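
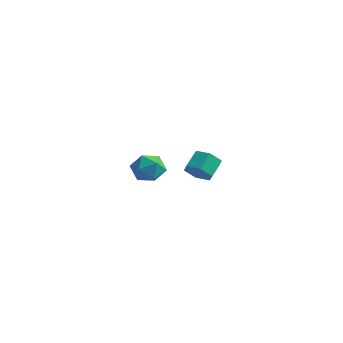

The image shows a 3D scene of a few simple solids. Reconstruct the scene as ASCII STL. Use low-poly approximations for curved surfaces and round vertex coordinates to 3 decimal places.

solid 
facet normal 0.094 -0.793 -0.602
outer loop
vertex -2.227 3.429 -3.729
vertex -2.622 2.924 -3.126
vertex -3.101 3.334 -3.74
endloop
endfacet
facet normal -0.055 0.599 -0.798
outer loop
vertex -2.227 3.429 -3.729
vertex -3.101 3.334 -3.74
vertex -2.343 4.42 -2.977
endloop
endfacet
facet normal -0.056 0.600 -0.798
outer loop
vertex -2.343 4.42 -2.977
vertex -3.101 3.334 -3.74
vertex -3.218 4.325 -2.987
endloop
endfacet
facet normal -0.093 0.793 0.602
outer loop
vertex -2.343 4.42 -2.977
vertex -3.218 4.325 -2.987
vertex -2.738 3.916 -2.374
endloop
endfacet
facet normal 0.093 -0.793 -0.602
outer loop
vertex -3.101 3.334 -3.74
vertex -2.622 2.924 -3.126
vertex -3.497 2.83 -3.137
endloop
endfacet
facet normal -0.888 0.207 -0.410
outer loop
vertex -3.101 3.334 -3.74
vertex -3.497 2.83 -3.137
vertex -3.218 4.325 -2.987
endloop
endfacet
facet normal -0.889 0.207 -0.409
outer loop
vertex -3.218 4.325 -2.987
vertex -3.497 2.83 -3.137
vertex -3.613 3.821 -2.384
endloop
endfacet
facet normal -0.093 0.793 0.602
outer loop
vertex -3.218 4.325 -2.987
vertex -3.613 3.821 -2.384
vertex -2.738 3.916 -2.374
endloop
endfacet
facet normal 0.093 -0.793 -0.602
outer loop
vertex -3.497 2.83 -3.137
vertex -2.622 2.924 -3.126
vertex -3.017 2.42 -2.523
endloop
endfacet
facet normal -0.833 -0.393 0.389
outer loop
vertex -3.497 2.83 -3.137
vertex -3.017 2.42 -2.523
vertex -3.613 3.821 -2.384
endloop
endfacet
facet normal -0.833 -0.393 0.389
outer loop
vertex -3.613 3.821 -2.384
vertex -3.017 2.42 -2.523
vertex -3.133 3.411 -1.771
endloop
endfacet
facet normal -0.093 0.792 0.603
outer loop
vertex -3.613 3.821 -2.384
vertex -3.133 3.411 -1.771
vertex -2.738 3.916 -2.374
endloop
endfacet
facet normal 0.093 -0.793 -0.602
outer loop
vertex -3.017 2.42 -2.523
vertex -2.622 2.924 -3.126
vertex -2.142 2.515 -2.513
endloop
endfacet
facet normal 0.056 -0.599 0.799
outer loop
vertex -3.017 2.42 -2.523
vertex -2.142 2.515 -2.513
vertex -3.133 3.411 -1.771
endloop
endfacet
facet normal 0.055 -0.600 0.798
outer loop
vertex -3.133 3.411 -1.771
vertex -2.142 2.515 -2.513
vertex -2.259 3.506 -1.76
endloop
endfacet
facet normal -0.094 0.793 0.602
outer loop
vertex -3.133 3.411 -1.771
vertex -2.259 3.506 -1.76
vertex -2.738 3.916 -2.374
endloop
endfacet
facet normal 0.093 -0.793 -0.602
outer loop
vertex -2.142 2.515 -2.513
vertex -2.622 2.924 -3.126
vertex -1.747 3.019 -3.116
endloop
endfacet
facet normal 0.889 -0.206 0.410
outer loop
vertex -2.142 2.515 -2.513
vertex -1.747 3.019 -3.116
vertex -2.259 3.506 -1.76
endloop
endfacet
facet normal 0.888 -0.207 0.410
outer loop
vertex -2.259 3.506 -1.76
vertex -1.747 3.019 -3.116
vertex -1.863 4.01 -2.363
endloop
endfacet
facet normal -0.093 0.793 0.602
outer loop
vertex -2.259 3.506 -1.76
vertex -1.863 4.01 -2.363
vertex -2.738 3.916 -2.374
endloop
endfacet
facet normal 0.093 -0.792 -0.603
outer loop
vertex -1.747 3.019 -3.116
vertex -2.622 2.924 -3.126
vertex -2.227 3.429 -3.729
endloop
endfacet
facet normal 0.833 0.393 -0.389
outer loop
vertex -1.747 3.019 -3.116
vertex -2.227 3.429 -3.729
vertex -1.863 4.01 -2.363
endloop
endfacet
facet normal 0.833 0.393 -0.389
outer loop
vertex -1.863 4.01 -2.363
vertex -2.227 3.429 -3.729
vertex -2.343 4.42 -2.977
endloop
endfacet
facet normal -0.093 0.793 0.602
outer loop
vertex -1.863 4.01 -2.363
vertex -2.343 4.42 -2.977
vertex -2.738 3.916 -2.374
endloop
endfacet
facet normal -0.376 0.399 0.836
outer loop
vertex -0.667 -2.681 0.658
vertex -1.57 -2.908 0.36
vertex -1.057 -3.546 0.895
endloop
endfacet
facet normal 0.277 0.136 0.951
outer loop
vertex -0.667 -2.681 0.658
vertex -1.057 -3.546 0.895
vertex -0.122 -3.492 0.615
endloop
endfacet
facet normal 0.728 0.463 0.505
outer loop
vertex -0.667 -2.681 0.658
vertex -0.122 -3.492 0.615
vertex -0.057 -2.821 -0.093
endloop
endfacet
facet normal 0.354 0.928 0.115
outer loop
vertex -0.667 -2.681 0.658
vertex -0.057 -2.821 -0.093
vertex -0.952 -2.46 -0.251
endloop
endfacet
facet normal -0.329 0.889 0.319
outer loop
vertex -0.667 -2.681 0.658
vertex -0.952 -2.46 -0.251
vertex -1.57 -2.908 0.36
endloop
endfacet
facet normal 0.268 -0.558 0.786
outer loop
vertex -0.122 -3.492 0.615
vertex -1.057 -3.546 0.895
vertex -0.688 -4.22 0.291
endloop
endfacet
facet normal -0.790 -0.132 0.599
outer loop
vertex -1.057 -3.546 0.895
vertex -1.57 -2.908 0.36
vertex -1.583 -3.859 0.133
endloop
endfacet
facet normal -0.713 0.660 -0.237
outer loop
vertex -1.57 -2.908 0.36
vertex -0.952 -2.46 -0.251
vertex -1.518 -3.188 -0.575
endloop
endfacet
facet normal 0.392 0.724 -0.568
outer loop
vertex -0.952 -2.46 -0.251
vertex -0.057 -2.821 -0.093
vertex -0.583 -3.134 -0.855
endloop
endfacet
facet normal 0.998 -0.029 0.064
outer loop
vertex -0.057 -2.821 -0.093
vertex -0.122 -3.492 0.615
vertex -0.07 -3.772 -0.32
endloop
endfacet
facet normal -0.354 -0.928 -0.115
outer loop
vertex -0.973 -3.999 -0.618
vertex -0.688 -4.22 0.291
vertex -1.583 -3.859 0.133
endloop
endfacet
facet normal -0.728 -0.463 -0.505
outer loop
vertex -0.973 -3.999 -0.618
vertex -1.583 -3.859 0.133
vertex -1.518 -3.188 -0.575
endloop
endfacet
facet normal -0.277 -0.136 -0.951
outer loop
vertex -0.973 -3.999 -0.618
vertex -1.518 -3.188 -0.575
vertex -0.583 -3.134 -0.855
endloop
endfacet
facet normal 0.376 -0.399 -0.836
outer loop
vertex -0.973 -3.999 -0.618
vertex -0.583 -3.134 -0.855
vertex -0.07 -3.772 -0.32
endloop
endfacet
facet normal 0.329 -0.889 -0.319
outer loop
vertex -0.973 -3.999 -0.618
vertex -0.07 -3.772 -0.32
vertex -0.688 -4.22 0.291
endloop
endfacet
facet normal -0.392 -0.724 0.568
outer loop
vertex -1.583 -3.859 0.133
vertex -0.688 -4.22 0.291
vertex -1.057 -3.546 0.895
endloop
endfacet
facet normal -0.998 0.029 -0.064
outer loop
vertex -1.518 -3.188 -0.575
vertex -1.583 -3.859 0.133
vertex -1.57 -2.908 0.36
endloop
endfacet
facet normal -0.268 0.558 -0.786
outer loop
vertex -0.583 -3.134 -0.855
vertex -1.518 -3.188 -0.575
vertex -0.952 -2.46 -0.251
endloop
endfacet
facet normal 0.790 0.132 -0.599
outer loop
vertex -0.07 -3.772 -0.32
vertex -0.583 -3.134 -0.855
vertex -0.057 -2.821 -0.093
endloop
endfacet
facet normal 0.713 -0.660 0.237
outer loop
vertex -0.688 -4.22 0.291
vertex -0.07 -3.772 -0.32
vertex -0.122 -3.492 0.615
endloop
endfacet

endsolid


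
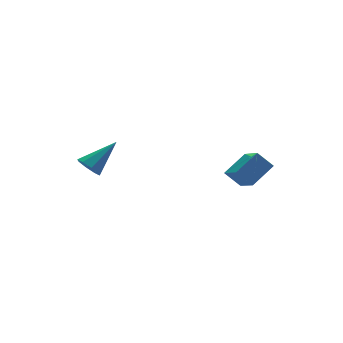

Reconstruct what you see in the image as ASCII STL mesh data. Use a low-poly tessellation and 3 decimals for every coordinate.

solid 
facet normal -0.795 -0.160 -0.586
outer loop
vertex -3.625 1.841 -4.282
vertex -4.075 2.198 -3.769
vertex -3.667 2.42 -4.383
endloop
endfacet
facet normal 0.822 -0.040 -0.569
outer loop
vertex -3.625 1.841 -4.282
vertex -3.667 2.42 -4.383
vertex -2.365 2.542 -2.511
endloop
endfacet
facet normal -0.794 -0.161 -0.586
outer loop
vertex -3.667 2.42 -4.383
vertex -4.075 2.198 -3.769
vertex -3.949 2.869 -4.124
endloop
endfacet
facet normal 0.605 0.647 -0.463
outer loop
vertex -3.667 2.42 -4.383
vertex -3.949 2.869 -4.124
vertex -2.365 2.542 -2.511
endloop
endfacet
facet normal -0.796 -0.160 -0.584
outer loop
vertex -3.949 2.869 -4.124
vertex -4.075 2.198 -3.769
vertex -4.303 2.924 -3.657
endloop
endfacet
facet normal 0.181 0.983 0.021
outer loop
vertex -3.949 2.869 -4.124
vertex -4.303 2.924 -3.657
vertex -2.365 2.542 -2.511
endloop
endfacet
facet normal -0.796 -0.160 -0.584
outer loop
vertex -4.303 2.924 -3.657
vertex -4.075 2.198 -3.769
vertex -4.524 2.554 -3.255
endloop
endfacet
facet normal -0.203 0.774 0.601
outer loop
vertex -4.303 2.924 -3.657
vertex -4.524 2.554 -3.255
vertex -2.365 2.542 -2.511
endloop
endfacet
facet normal -0.796 -0.160 -0.584
outer loop
vertex -4.524 2.554 -3.255
vertex -4.075 2.198 -3.769
vertex -4.482 1.975 -3.154
endloop
endfacet
facet normal -0.322 0.140 0.936
outer loop
vertex -4.524 2.554 -3.255
vertex -4.482 1.975 -3.154
vertex -2.365 2.542 -2.511
endloop
endfacet
facet normal -0.795 -0.161 -0.585
outer loop
vertex -4.482 1.975 -3.154
vertex -4.075 2.198 -3.769
vertex -4.201 1.526 -3.413
endloop
endfacet
facet normal -0.106 -0.546 0.831
outer loop
vertex -4.482 1.975 -3.154
vertex -4.201 1.526 -3.413
vertex -2.365 2.542 -2.511
endloop
endfacet
facet normal -0.795 -0.160 -0.584
outer loop
vertex -4.201 1.526 -3.413
vertex -4.075 2.198 -3.769
vertex -3.846 1.471 -3.881
endloop
endfacet
facet normal 0.319 -0.883 0.345
outer loop
vertex -4.201 1.526 -3.413
vertex -3.846 1.471 -3.881
vertex -2.365 2.542 -2.511
endloop
endfacet
facet normal -0.795 -0.160 -0.586
outer loop
vertex -3.846 1.471 -3.881
vertex -4.075 2.198 -3.769
vertex -3.625 1.841 -4.282
endloop
endfacet
facet normal 0.702 -0.673 -0.233
outer loop
vertex -3.846 1.471 -3.881
vertex -3.625 1.841 -4.282
vertex -2.365 2.542 -2.511
endloop
endfacet
facet normal -0.830 -0.228 -0.509
outer loop
vertex 2.391 -3.276 -3.811
vertex 1.744 -2.736 -2.999
vertex 2.528 -1.741 -4.722
endloop
endfacet
facet normal 0.553 -0.461 -0.694
outer loop
vertex 3.896 -1.364 -3.881
vertex 2.391 -3.276 -3.811
vertex 2.528 -1.741 -4.722
endloop
endfacet
facet normal -0.829 -0.229 -0.510
outer loop
vertex 2.528 -1.741 -4.722
vertex 1.744 -2.736 -2.999
vertex 1.88 -1.202 -3.91
endloop
endfacet
facet normal 0.076 0.858 -0.508
outer loop
vertex 1.88 -1.202 -3.91
vertex 3.896 -1.364 -3.881
vertex 2.528 -1.741 -4.722
endloop
endfacet
facet normal -0.077 -0.857 0.509
outer loop
vertex 2.391 -3.276 -3.811
vertex 3.112 -2.359 -2.158
vertex 1.744 -2.736 -2.999
endloop
endfacet
facet normal 0.553 -0.461 -0.694
outer loop
vertex 3.76 -2.898 -2.97
vertex 2.391 -3.276 -3.811
vertex 3.896 -1.364 -3.881
endloop
endfacet
facet normal -0.076 -0.858 0.509
outer loop
vertex 3.76 -2.898 -2.97
vertex 3.112 -2.359 -2.158
vertex 2.391 -3.276 -3.811
endloop
endfacet
facet normal -0.553 0.461 0.694
outer loop
vertex 1.744 -2.736 -2.999
vertex 3.112 -2.359 -2.158
vertex 1.88 -1.202 -3.91
endloop
endfacet
facet normal 0.076 0.857 -0.509
outer loop
vertex 3.249 -0.824 -3.069
vertex 3.896 -1.364 -3.881
vertex 1.88 -1.202 -3.91
endloop
endfacet
facet normal -0.553 0.461 0.694
outer loop
vertex 1.88 -1.202 -3.91
vertex 3.112 -2.359 -2.158
vertex 3.249 -0.824 -3.069
endloop
endfacet
facet normal 0.830 0.229 0.509
outer loop
vertex 3.249 -0.824 -3.069
vertex 3.76 -2.898 -2.97
vertex 3.896 -1.364 -3.881
endloop
endfacet
facet normal 0.829 0.229 0.510
outer loop
vertex 3.112 -2.359 -2.158
vertex 3.76 -2.898 -2.97
vertex 3.249 -0.824 -3.069
endloop
endfacet

endsolid


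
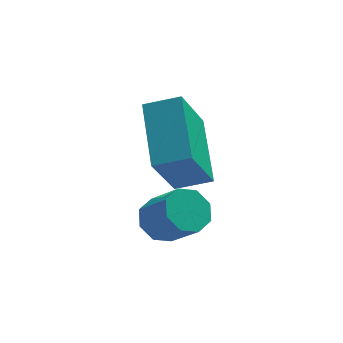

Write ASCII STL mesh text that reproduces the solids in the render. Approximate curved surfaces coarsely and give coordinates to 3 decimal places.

solid 
facet normal -0.943 0.094 -0.319
outer loop
vertex -0.071 -3.33 1.58
vertex -0.192 -1.833 2.376
vertex 0.42 -2.629 0.336
endloop
endfacet
facet normal 0.072 -0.881 -0.468
outer loop
vertex 1.212 -2.707 0.604
vertex -0.071 -3.33 1.58
vertex 0.42 -2.629 0.336
endloop
endfacet
facet normal -0.943 0.094 -0.319
outer loop
vertex 0.42 -2.629 0.336
vertex -0.192 -1.833 2.376
vertex 0.299 -1.131 1.132
endloop
endfacet
facet normal 0.325 0.464 -0.824
outer loop
vertex 0.299 -1.131 1.132
vertex 1.212 -2.707 0.604
vertex 0.42 -2.629 0.336
endloop
endfacet
facet normal -0.325 -0.464 0.824
outer loop
vertex -0.071 -3.33 1.58
vertex 0.6 -1.911 2.644
vertex -0.192 -1.833 2.376
endloop
endfacet
facet normal 0.071 -0.880 -0.469
outer loop
vertex 0.721 -3.409 1.848
vertex -0.071 -3.33 1.58
vertex 1.212 -2.707 0.604
endloop
endfacet
facet normal -0.325 -0.464 0.824
outer loop
vertex 0.721 -3.409 1.848
vertex 0.6 -1.911 2.644
vertex -0.071 -3.33 1.58
endloop
endfacet
facet normal -0.072 0.881 0.469
outer loop
vertex -0.192 -1.833 2.376
vertex 0.6 -1.911 2.644
vertex 0.299 -1.131 1.132
endloop
endfacet
facet normal 0.325 0.464 -0.824
outer loop
vertex 1.091 -1.21 1.4
vertex 1.212 -2.707 0.604
vertex 0.299 -1.131 1.132
endloop
endfacet
facet normal -0.071 0.881 0.468
outer loop
vertex 0.299 -1.131 1.132
vertex 0.6 -1.911 2.644
vertex 1.091 -1.21 1.4
endloop
endfacet
facet normal 0.943 -0.094 0.319
outer loop
vertex 1.091 -1.21 1.4
vertex 0.721 -3.409 1.848
vertex 1.212 -2.707 0.604
endloop
endfacet
facet normal 0.943 -0.094 0.319
outer loop
vertex 0.6 -1.911 2.644
vertex 0.721 -3.409 1.848
vertex 1.091 -1.21 1.4
endloop
endfacet
facet normal -0.494 0.532 -0.688
outer loop
vertex 0.557 -3.491 -0.282
vertex 0.116 -3.476 0.046
vertex 0.559 -3.158 -0.026
endloop
endfacet
facet normal 0.870 0.297 -0.394
outer loop
vertex 0.557 -3.491 -0.282
vertex 0.559 -3.158 -0.026
vertex 1.065 -4.04 0.426
endloop
endfacet
facet normal 0.870 0.297 -0.393
outer loop
vertex 1.065 -4.04 0.426
vertex 0.559 -3.158 -0.026
vertex 1.067 -3.706 0.683
endloop
endfacet
facet normal 0.493 -0.533 0.688
outer loop
vertex 1.065 -4.04 0.426
vertex 1.067 -3.706 0.683
vertex 0.624 -4.024 0.754
endloop
endfacet
facet normal -0.493 0.531 -0.689
outer loop
vertex 0.559 -3.158 -0.026
vertex 0.116 -3.476 0.046
vertex 0.301 -3.01 0.273
endloop
endfacet
facet normal 0.619 0.771 0.152
outer loop
vertex 0.559 -3.158 -0.026
vertex 0.301 -3.01 0.273
vertex 1.067 -3.706 0.683
endloop
endfacet
facet normal 0.618 0.771 0.154
outer loop
vertex 1.067 -3.706 0.683
vertex 0.301 -3.01 0.273
vertex 0.809 -3.559 0.982
endloop
endfacet
facet normal 0.493 -0.533 0.688
outer loop
vertex 1.067 -3.706 0.683
vertex 0.809 -3.559 0.982
vertex 0.624 -4.024 0.754
endloop
endfacet
facet normal -0.493 0.531 -0.689
outer loop
vertex 0.301 -3.01 0.273
vertex 0.116 -3.476 0.046
vertex -0.065 -3.136 0.438
endloop
endfacet
facet normal 0.003 0.792 0.611
outer loop
vertex 0.301 -3.01 0.273
vertex -0.065 -3.136 0.438
vertex 0.809 -3.559 0.982
endloop
endfacet
facet normal 0.004 0.793 0.610
outer loop
vertex 0.809 -3.559 0.982
vertex -0.065 -3.136 0.438
vertex 0.443 -3.684 1.147
endloop
endfacet
facet normal 0.492 -0.533 0.688
outer loop
vertex 0.809 -3.559 0.982
vertex 0.443 -3.684 1.147
vertex 0.624 -4.024 0.754
endloop
endfacet
facet normal -0.493 0.532 -0.689
outer loop
vertex -0.065 -3.136 0.438
vertex 0.116 -3.476 0.046
vertex -0.325 -3.46 0.374
endloop
endfacet
facet normal -0.612 0.351 0.709
outer loop
vertex -0.065 -3.136 0.438
vertex -0.325 -3.46 0.374
vertex 0.443 -3.684 1.147
endloop
endfacet
facet normal -0.613 0.348 0.710
outer loop
vertex 0.443 -3.684 1.147
vertex -0.325 -3.46 0.374
vertex 0.183 -4.009 1.082
endloop
endfacet
facet normal 0.493 -0.532 0.688
outer loop
vertex 0.443 -3.684 1.147
vertex 0.183 -4.009 1.082
vertex 0.624 -4.024 0.754
endloop
endfacet
facet normal -0.493 0.533 -0.688
outer loop
vertex -0.325 -3.46 0.374
vertex 0.116 -3.476 0.046
vertex -0.327 -3.794 0.117
endloop
endfacet
facet normal -0.870 -0.298 0.393
outer loop
vertex -0.325 -3.46 0.374
vertex -0.327 -3.794 0.117
vertex 0.183 -4.009 1.082
endloop
endfacet
facet normal -0.870 -0.297 0.394
outer loop
vertex 0.183 -4.009 1.082
vertex -0.327 -3.794 0.117
vertex 0.181 -4.342 0.826
endloop
endfacet
facet normal 0.494 -0.532 0.688
outer loop
vertex 0.183 -4.009 1.082
vertex 0.181 -4.342 0.826
vertex 0.624 -4.024 0.754
endloop
endfacet
facet normal -0.493 0.533 -0.688
outer loop
vertex -0.327 -3.794 0.117
vertex 0.116 -3.476 0.046
vertex -0.069 -3.941 -0.182
endloop
endfacet
facet normal -0.618 -0.771 -0.154
outer loop
vertex -0.327 -3.794 0.117
vertex -0.069 -3.941 -0.182
vertex 0.181 -4.342 0.826
endloop
endfacet
facet normal -0.619 -0.770 -0.153
outer loop
vertex 0.181 -4.342 0.826
vertex -0.069 -3.941 -0.182
vertex 0.439 -4.49 0.527
endloop
endfacet
facet normal 0.493 -0.531 0.689
outer loop
vertex 0.181 -4.342 0.826
vertex 0.439 -4.49 0.527
vertex 0.624 -4.024 0.754
endloop
endfacet
facet normal -0.492 0.533 -0.688
outer loop
vertex -0.069 -3.941 -0.182
vertex 0.116 -3.476 0.046
vertex 0.297 -3.816 -0.347
endloop
endfacet
facet normal -0.005 -0.792 -0.610
outer loop
vertex -0.069 -3.941 -0.182
vertex 0.297 -3.816 -0.347
vertex 0.439 -4.49 0.527
endloop
endfacet
facet normal -0.003 -0.792 -0.610
outer loop
vertex 0.439 -4.49 0.527
vertex 0.297 -3.816 -0.347
vertex 0.805 -4.364 0.362
endloop
endfacet
facet normal 0.493 -0.531 0.689
outer loop
vertex 0.439 -4.49 0.527
vertex 0.805 -4.364 0.362
vertex 0.624 -4.024 0.754
endloop
endfacet
facet normal -0.493 0.532 -0.688
outer loop
vertex 0.297 -3.816 -0.347
vertex 0.116 -3.476 0.046
vertex 0.557 -3.491 -0.282
endloop
endfacet
facet normal 0.613 -0.349 -0.709
outer loop
vertex 0.297 -3.816 -0.347
vertex 0.557 -3.491 -0.282
vertex 0.805 -4.364 0.362
endloop
endfacet
facet normal 0.611 -0.350 -0.710
outer loop
vertex 0.805 -4.364 0.362
vertex 0.557 -3.491 -0.282
vertex 1.065 -4.04 0.426
endloop
endfacet
facet normal 0.493 -0.532 0.689
outer loop
vertex 0.805 -4.364 0.362
vertex 1.065 -4.04 0.426
vertex 0.624 -4.024 0.754
endloop
endfacet

endsolid


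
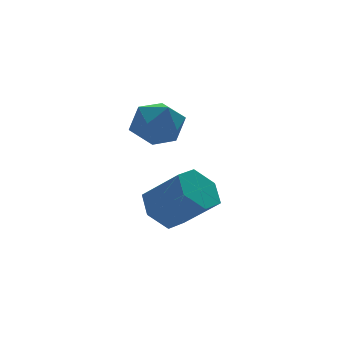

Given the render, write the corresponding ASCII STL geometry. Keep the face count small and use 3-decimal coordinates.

solid 
facet normal -0.921 -0.030 0.387
outer loop
vertex -1.457 -1.457 1.451
vertex -1.235 -2.223 1.919
vertex -1.101 -1.392 2.303
endloop
endfacet
facet normal -0.723 0.643 0.253
outer loop
vertex -1.457 -1.457 1.451
vertex -1.101 -1.392 2.303
vertex -0.819 -0.813 1.638
endloop
endfacet
facet normal -0.570 0.693 -0.442
outer loop
vertex -1.457 -1.457 1.451
vertex -0.819 -0.813 1.638
vertex -0.779 -1.286 0.844
endloop
endfacet
facet normal -0.673 0.052 -0.737
outer loop
vertex -1.457 -1.457 1.451
vertex -0.779 -1.286 0.844
vertex -1.037 -2.158 1.018
endloop
endfacet
facet normal -0.891 -0.395 -0.224
outer loop
vertex -1.457 -1.457 1.451
vertex -1.037 -2.158 1.018
vertex -1.235 -2.223 1.919
endloop
endfacet
facet normal -0.125 0.774 0.621
outer loop
vertex -0.819 -0.813 1.638
vertex -1.101 -1.392 2.303
vertex -0.203 -1.182 2.222
endloop
endfacet
facet normal -0.447 -0.315 0.837
outer loop
vertex -1.101 -1.392 2.303
vertex -1.235 -2.223 1.919
vertex -0.461 -2.054 2.396
endloop
endfacet
facet normal -0.397 -0.905 -0.153
outer loop
vertex -1.235 -2.223 1.919
vertex -1.037 -2.158 1.018
vertex -0.421 -2.527 1.602
endloop
endfacet
facet normal -0.046 -0.182 -0.982
outer loop
vertex -1.037 -2.158 1.018
vertex -0.779 -1.286 0.844
vertex -0.139 -1.948 0.937
endloop
endfacet
facet normal 0.123 0.855 -0.503
outer loop
vertex -0.779 -1.286 0.844
vertex -0.819 -0.813 1.638
vertex -0.005 -1.117 1.321
endloop
endfacet
facet normal 0.673 -0.052 0.737
outer loop
vertex 0.217 -1.883 1.789
vertex -0.203 -1.182 2.222
vertex -0.461 -2.054 2.396
endloop
endfacet
facet normal 0.570 -0.693 0.442
outer loop
vertex 0.217 -1.883 1.789
vertex -0.461 -2.054 2.396
vertex -0.421 -2.527 1.602
endloop
endfacet
facet normal 0.723 -0.643 -0.253
outer loop
vertex 0.217 -1.883 1.789
vertex -0.421 -2.527 1.602
vertex -0.139 -1.948 0.937
endloop
endfacet
facet normal 0.921 0.030 -0.387
outer loop
vertex 0.217 -1.883 1.789
vertex -0.139 -1.948 0.937
vertex -0.005 -1.117 1.321
endloop
endfacet
facet normal 0.891 0.395 0.224
outer loop
vertex 0.217 -1.883 1.789
vertex -0.005 -1.117 1.321
vertex -0.203 -1.182 2.222
endloop
endfacet
facet normal 0.046 0.182 0.982
outer loop
vertex -0.461 -2.054 2.396
vertex -0.203 -1.182 2.222
vertex -1.101 -1.392 2.303
endloop
endfacet
facet normal -0.123 -0.855 0.503
outer loop
vertex -0.421 -2.527 1.602
vertex -0.461 -2.054 2.396
vertex -1.235 -2.223 1.919
endloop
endfacet
facet normal 0.125 -0.774 -0.621
outer loop
vertex -0.139 -1.948 0.937
vertex -0.421 -2.527 1.602
vertex -1.037 -2.158 1.018
endloop
endfacet
facet normal 0.447 0.315 -0.837
outer loop
vertex -0.005 -1.117 1.321
vertex -0.139 -1.948 0.937
vertex -0.779 -1.286 0.844
endloop
endfacet
facet normal 0.397 0.905 0.153
outer loop
vertex -0.203 -1.182 2.222
vertex -0.005 -1.117 1.321
vertex -0.819 -0.813 1.638
endloop
endfacet
facet normal -0.433 0.608 -0.665
outer loop
vertex 0.146 -1.921 -2.583
vertex -0.432 -1.664 -1.972
vertex 0.327 -1.23 -2.069
endloop
endfacet
facet normal 0.878 0.116 -0.465
outer loop
vertex 0.146 -1.921 -2.583
vertex 0.327 -1.23 -2.069
vertex 0.851 -2.913 -1.499
endloop
endfacet
facet normal 0.878 0.116 -0.465
outer loop
vertex 0.851 -2.913 -1.499
vertex 0.327 -1.23 -2.069
vertex 1.032 -2.223 -0.985
endloop
endfacet
facet normal 0.432 -0.609 0.665
outer loop
vertex 0.851 -2.913 -1.499
vertex 1.032 -2.223 -0.985
vertex 0.272 -2.656 -0.888
endloop
endfacet
facet normal -0.433 0.609 -0.665
outer loop
vertex 0.327 -1.23 -2.069
vertex -0.432 -1.664 -1.972
vertex -0.251 -0.973 -1.457
endloop
endfacet
facet normal 0.618 0.737 0.274
outer loop
vertex 0.327 -1.23 -2.069
vertex -0.251 -0.973 -1.457
vertex 1.032 -2.223 -0.985
endloop
endfacet
facet normal 0.617 0.737 0.274
outer loop
vertex 1.032 -2.223 -0.985
vertex -0.251 -0.973 -1.457
vertex 0.453 -1.966 -0.373
endloop
endfacet
facet normal 0.432 -0.609 0.665
outer loop
vertex 1.032 -2.223 -0.985
vertex 0.453 -1.966 -0.373
vertex 0.272 -2.656 -0.888
endloop
endfacet
facet normal -0.432 0.609 -0.665
outer loop
vertex -0.251 -0.973 -1.457
vertex -0.432 -1.664 -1.972
vertex -1.011 -1.407 -1.361
endloop
endfacet
facet normal -0.261 0.621 0.739
outer loop
vertex -0.251 -0.973 -1.457
vertex -1.011 -1.407 -1.361
vertex 0.453 -1.966 -0.373
endloop
endfacet
facet normal -0.261 0.622 0.739
outer loop
vertex 0.453 -1.966 -0.373
vertex -1.011 -1.407 -1.361
vertex -0.306 -2.399 -0.277
endloop
endfacet
facet normal 0.432 -0.610 0.665
outer loop
vertex 0.453 -1.966 -0.373
vertex -0.306 -2.399 -0.277
vertex 0.272 -2.656 -0.888
endloop
endfacet
facet normal -0.432 0.609 -0.665
outer loop
vertex -1.011 -1.407 -1.361
vertex -0.432 -1.664 -1.972
vertex -1.192 -2.097 -1.875
endloop
endfacet
facet normal -0.878 -0.116 0.465
outer loop
vertex -1.011 -1.407 -1.361
vertex -1.192 -2.097 -1.875
vertex -0.306 -2.399 -0.277
endloop
endfacet
facet normal -0.878 -0.116 0.465
outer loop
vertex -0.306 -2.399 -0.277
vertex -1.192 -2.097 -1.875
vertex -0.487 -3.09 -0.791
endloop
endfacet
facet normal 0.433 -0.608 0.665
outer loop
vertex -0.306 -2.399 -0.277
vertex -0.487 -3.09 -0.791
vertex 0.272 -2.656 -0.888
endloop
endfacet
facet normal -0.432 0.609 -0.665
outer loop
vertex -1.192 -2.097 -1.875
vertex -0.432 -1.664 -1.972
vertex -0.613 -2.354 -2.487
endloop
endfacet
facet normal -0.617 -0.738 -0.274
outer loop
vertex -1.192 -2.097 -1.875
vertex -0.613 -2.354 -2.487
vertex -0.487 -3.09 -0.791
endloop
endfacet
facet normal -0.618 -0.737 -0.274
outer loop
vertex -0.487 -3.09 -0.791
vertex -0.613 -2.354 -2.487
vertex 0.091 -3.347 -1.403
endloop
endfacet
facet normal 0.433 -0.609 0.665
outer loop
vertex -0.487 -3.09 -0.791
vertex 0.091 -3.347 -1.403
vertex 0.272 -2.656 -0.888
endloop
endfacet
facet normal -0.432 0.610 -0.665
outer loop
vertex -0.613 -2.354 -2.487
vertex -0.432 -1.664 -1.972
vertex 0.146 -1.921 -2.583
endloop
endfacet
facet normal 0.261 -0.621 -0.739
outer loop
vertex -0.613 -2.354 -2.487
vertex 0.146 -1.921 -2.583
vertex 0.091 -3.347 -1.403
endloop
endfacet
facet normal 0.261 -0.621 -0.739
outer loop
vertex 0.091 -3.347 -1.403
vertex 0.146 -1.921 -2.583
vertex 0.851 -2.913 -1.499
endloop
endfacet
facet normal 0.432 -0.609 0.665
outer loop
vertex 0.091 -3.347 -1.403
vertex 0.851 -2.913 -1.499
vertex 0.272 -2.656 -0.888
endloop
endfacet

endsolid


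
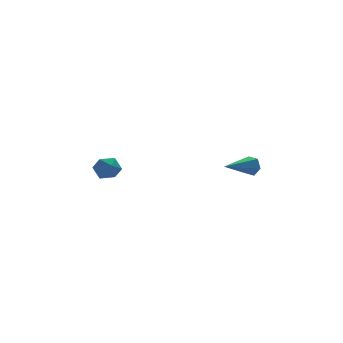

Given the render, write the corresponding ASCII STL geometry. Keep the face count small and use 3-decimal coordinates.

solid 
facet normal 0.927 0.254 -0.276
outer loop
vertex 5.1 -1.042 -1.811
vertex 4.85 -0.783 -2.412
vertex 4.905 -0.371 -1.849
endloop
endfacet
facet normal -0.006 0.055 0.998
outer loop
vertex 5.1 -1.042 -1.811
vertex 4.905 -0.371 -1.849
vertex 2.83 -1.337 -1.808
endloop
endfacet
facet normal 0.927 0.254 -0.276
outer loop
vertex 4.905 -0.371 -1.849
vertex 4.85 -0.783 -2.412
vertex 4.655 -0.112 -2.449
endloop
endfacet
facet normal -0.359 0.793 0.492
outer loop
vertex 4.905 -0.371 -1.849
vertex 4.655 -0.112 -2.449
vertex 2.83 -1.337 -1.808
endloop
endfacet
facet normal 0.927 0.254 -0.277
outer loop
vertex 4.655 -0.112 -2.449
vertex 4.85 -0.783 -2.412
vertex 4.6 -0.525 -3.012
endloop
endfacet
facet normal -0.602 0.671 -0.433
outer loop
vertex 4.655 -0.112 -2.449
vertex 4.6 -0.525 -3.012
vertex 2.83 -1.337 -1.808
endloop
endfacet
facet normal 0.927 0.254 -0.277
outer loop
vertex 4.6 -0.525 -3.012
vertex 4.85 -0.783 -2.412
vertex 4.795 -1.196 -2.974
endloop
endfacet
facet normal -0.491 -0.191 -0.850
outer loop
vertex 4.6 -0.525 -3.012
vertex 4.795 -1.196 -2.974
vertex 2.83 -1.337 -1.808
endloop
endfacet
facet normal 0.927 0.253 -0.277
outer loop
vertex 4.795 -1.196 -2.974
vertex 4.85 -0.783 -2.412
vertex 5.045 -1.455 -2.374
endloop
endfacet
facet normal -0.137 -0.929 -0.344
outer loop
vertex 4.795 -1.196 -2.974
vertex 5.045 -1.455 -2.374
vertex 2.83 -1.337 -1.808
endloop
endfacet
facet normal 0.927 0.253 -0.276
outer loop
vertex 5.045 -1.455 -2.374
vertex 4.85 -0.783 -2.412
vertex 5.1 -1.042 -1.811
endloop
endfacet
facet normal 0.106 -0.807 0.581
outer loop
vertex 5.045 -1.455 -2.374
vertex 5.1 -1.042 -1.811
vertex 2.83 -1.337 -1.808
endloop
endfacet
facet normal -0.245 0.966 -0.078
outer loop
vertex -3.288 1.19 -1.906
vertex -3.992 1.05 -1.428
vertex -3.249 1.269 -1.049
endloop
endfacet
facet normal 0.463 0.880 -0.102
outer loop
vertex -3.288 1.19 -1.906
vertex -3.249 1.269 -1.049
vertex -2.608 0.882 -1.475
endloop
endfacet
facet normal 0.615 0.448 -0.649
outer loop
vertex -3.288 1.19 -1.906
vertex -2.608 0.882 -1.475
vertex -2.953 0.424 -2.118
endloop
endfacet
facet normal 0.001 0.267 -0.964
outer loop
vertex -3.288 1.19 -1.906
vertex -2.953 0.424 -2.118
vertex -3.809 0.528 -2.09
endloop
endfacet
facet normal -0.531 0.588 -0.610
outer loop
vertex -3.288 1.19 -1.906
vertex -3.809 0.528 -2.09
vertex -3.992 1.05 -1.428
endloop
endfacet
facet normal 0.666 0.555 0.499
outer loop
vertex -2.608 0.882 -1.475
vertex -3.249 1.269 -1.049
vertex -2.891 0.552 -0.73
endloop
endfacet
facet normal -0.479 0.694 0.538
outer loop
vertex -3.249 1.269 -1.049
vertex -3.992 1.05 -1.428
vertex -3.747 0.656 -0.702
endloop
endfacet
facet normal -0.943 0.079 -0.323
outer loop
vertex -3.992 1.05 -1.428
vertex -3.809 0.528 -2.09
vertex -4.092 0.198 -1.345
endloop
endfacet
facet normal -0.083 -0.439 -0.895
outer loop
vertex -3.809 0.528 -2.09
vertex -2.953 0.424 -2.118
vertex -3.451 -0.189 -1.771
endloop
endfacet
facet normal 0.911 -0.145 -0.386
outer loop
vertex -2.953 0.424 -2.118
vertex -2.608 0.882 -1.475
vertex -2.708 0.03 -1.392
endloop
endfacet
facet normal -0.001 -0.267 0.964
outer loop
vertex -3.412 -0.11 -0.914
vertex -2.891 0.552 -0.73
vertex -3.747 0.656 -0.702
endloop
endfacet
facet normal -0.615 -0.448 0.649
outer loop
vertex -3.412 -0.11 -0.914
vertex -3.747 0.656 -0.702
vertex -4.092 0.198 -1.345
endloop
endfacet
facet normal -0.463 -0.880 0.102
outer loop
vertex -3.412 -0.11 -0.914
vertex -4.092 0.198 -1.345
vertex -3.451 -0.189 -1.771
endloop
endfacet
facet normal 0.245 -0.966 0.078
outer loop
vertex -3.412 -0.11 -0.914
vertex -3.451 -0.189 -1.771
vertex -2.708 0.03 -1.392
endloop
endfacet
facet normal 0.531 -0.588 0.610
outer loop
vertex -3.412 -0.11 -0.914
vertex -2.708 0.03 -1.392
vertex -2.891 0.552 -0.73
endloop
endfacet
facet normal 0.083 0.439 0.895
outer loop
vertex -3.747 0.656 -0.702
vertex -2.891 0.552 -0.73
vertex -3.249 1.269 -1.049
endloop
endfacet
facet normal -0.911 0.145 0.386
outer loop
vertex -4.092 0.198 -1.345
vertex -3.747 0.656 -0.702
vertex -3.992 1.05 -1.428
endloop
endfacet
facet normal -0.666 -0.555 -0.499
outer loop
vertex -3.451 -0.189 -1.771
vertex -4.092 0.198 -1.345
vertex -3.809 0.528 -2.09
endloop
endfacet
facet normal 0.479 -0.694 -0.538
outer loop
vertex -2.708 0.03 -1.392
vertex -3.451 -0.189 -1.771
vertex -2.953 0.424 -2.118
endloop
endfacet
facet normal 0.943 -0.079 0.323
outer loop
vertex -2.891 0.552 -0.73
vertex -2.708 0.03 -1.392
vertex -2.608 0.882 -1.475
endloop
endfacet

endsolid


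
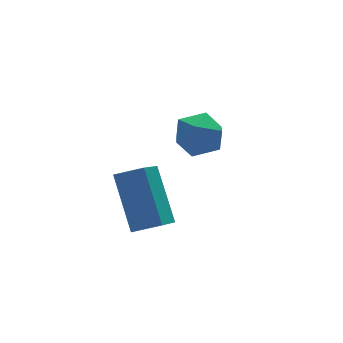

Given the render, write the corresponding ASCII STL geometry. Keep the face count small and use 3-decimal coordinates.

solid 
facet normal 0.059 0.837 -0.544
outer loop
vertex 4.181 -0.41 -1.834
vertex 3.326 -0.122 -1.484
vertex 4.143 0.118 -1.025
endloop
endfacet
facet normal 0.709 0.605 -0.362
outer loop
vertex 4.181 -0.41 -1.834
vertex 4.143 0.118 -1.025
vertex 4.752 -0.631 -1.085
endloop
endfacet
facet normal 0.786 -0.058 -0.616
outer loop
vertex 4.181 -0.41 -1.834
vertex 4.752 -0.631 -1.085
vertex 4.311 -1.335 -1.581
endloop
endfacet
facet normal 0.184 -0.235 -0.954
outer loop
vertex 4.181 -0.41 -1.834
vertex 4.311 -1.335 -1.581
vertex 3.43 -1.021 -1.828
endloop
endfacet
facet normal -0.266 0.318 -0.910
outer loop
vertex 4.181 -0.41 -1.834
vertex 3.43 -1.021 -1.828
vertex 3.326 -0.122 -1.484
endloop
endfacet
facet normal 0.740 0.574 0.350
outer loop
vertex 4.752 -0.631 -1.085
vertex 4.143 0.118 -1.025
vertex 4.25 -0.479 -0.272
endloop
endfacet
facet normal -0.310 0.949 0.056
outer loop
vertex 4.143 0.118 -1.025
vertex 3.326 -0.122 -1.484
vertex 3.369 -0.165 -0.519
endloop
endfacet
facet normal -0.837 0.109 -0.537
outer loop
vertex 3.326 -0.122 -1.484
vertex 3.43 -1.021 -1.828
vertex 2.928 -0.869 -1.015
endloop
endfacet
facet normal -0.110 -0.786 -0.608
outer loop
vertex 3.43 -1.021 -1.828
vertex 4.311 -1.335 -1.581
vertex 3.537 -1.618 -1.075
endloop
endfacet
facet normal 0.865 -0.499 -0.061
outer loop
vertex 4.311 -1.335 -1.581
vertex 4.752 -0.631 -1.085
vertex 4.354 -1.378 -0.616
endloop
endfacet
facet normal -0.184 0.235 0.954
outer loop
vertex 3.499 -1.09 -0.266
vertex 4.25 -0.479 -0.272
vertex 3.369 -0.165 -0.519
endloop
endfacet
facet normal -0.786 0.058 0.616
outer loop
vertex 3.499 -1.09 -0.266
vertex 3.369 -0.165 -0.519
vertex 2.928 -0.869 -1.015
endloop
endfacet
facet normal -0.709 -0.605 0.362
outer loop
vertex 3.499 -1.09 -0.266
vertex 2.928 -0.869 -1.015
vertex 3.537 -1.618 -1.075
endloop
endfacet
facet normal -0.059 -0.837 0.544
outer loop
vertex 3.499 -1.09 -0.266
vertex 3.537 -1.618 -1.075
vertex 4.354 -1.378 -0.616
endloop
endfacet
facet normal 0.266 -0.318 0.910
outer loop
vertex 3.499 -1.09 -0.266
vertex 4.354 -1.378 -0.616
vertex 4.25 -0.479 -0.272
endloop
endfacet
facet normal 0.110 0.786 0.608
outer loop
vertex 3.369 -0.165 -0.519
vertex 4.25 -0.479 -0.272
vertex 4.143 0.118 -1.025
endloop
endfacet
facet normal -0.865 0.499 0.061
outer loop
vertex 2.928 -0.869 -1.015
vertex 3.369 -0.165 -0.519
vertex 3.326 -0.122 -1.484
endloop
endfacet
facet normal -0.740 -0.574 -0.350
outer loop
vertex 3.537 -1.618 -1.075
vertex 2.928 -0.869 -1.015
vertex 3.43 -1.021 -1.828
endloop
endfacet
facet normal 0.310 -0.949 -0.056
outer loop
vertex 4.354 -1.378 -0.616
vertex 3.537 -1.618 -1.075
vertex 4.311 -1.335 -1.581
endloop
endfacet
facet normal 0.837 -0.109 0.537
outer loop
vertex 4.25 -0.479 -0.272
vertex 4.354 -1.378 -0.616
vertex 4.752 -0.631 -1.085
endloop
endfacet
facet normal -0.570 -0.555 0.605
outer loop
vertex 0.396 -3.5 0.706
vertex -0.43 -3.041 0.349
vertex 0.226 -5.019 -0.848
endloop
endfacet
facet normal 0.818 -0.454 0.354
outer loop
vertex 1.15 -4.119 -1.829
vertex 0.396 -3.5 0.706
vertex 0.226 -5.019 -0.848
endloop
endfacet
facet normal -0.571 -0.555 0.605
outer loop
vertex 0.226 -5.019 -0.848
vertex -0.43 -3.041 0.349
vertex -0.6 -4.56 -1.206
endloop
endfacet
facet normal -0.078 -0.697 -0.713
outer loop
vertex -0.6 -4.56 -1.206
vertex 1.15 -4.119 -1.829
vertex 0.226 -5.019 -0.848
endloop
endfacet
facet normal 0.079 0.697 0.713
outer loop
vertex 0.396 -3.5 0.706
vertex 0.494 -2.141 -0.632
vertex -0.43 -3.041 0.349
endloop
endfacet
facet normal 0.818 -0.454 0.354
outer loop
vertex 1.32 -2.6 -0.274
vertex 0.396 -3.5 0.706
vertex 1.15 -4.119 -1.829
endloop
endfacet
facet normal 0.078 0.697 0.713
outer loop
vertex 1.32 -2.6 -0.274
vertex 0.494 -2.141 -0.632
vertex 0.396 -3.5 0.706
endloop
endfacet
facet normal -0.818 0.454 -0.354
outer loop
vertex -0.43 -3.041 0.349
vertex 0.494 -2.141 -0.632
vertex -0.6 -4.56 -1.206
endloop
endfacet
facet normal -0.079 -0.696 -0.713
outer loop
vertex 0.324 -3.66 -2.186
vertex 1.15 -4.119 -1.829
vertex -0.6 -4.56 -1.206
endloop
endfacet
facet normal -0.818 0.454 -0.354
outer loop
vertex -0.6 -4.56 -1.206
vertex 0.494 -2.141 -0.632
vertex 0.324 -3.66 -2.186
endloop
endfacet
facet normal 0.570 0.556 -0.605
outer loop
vertex 0.324 -3.66 -2.186
vertex 1.32 -2.6 -0.274
vertex 1.15 -4.119 -1.829
endloop
endfacet
facet normal 0.571 0.555 -0.605
outer loop
vertex 0.494 -2.141 -0.632
vertex 1.32 -2.6 -0.274
vertex 0.324 -3.66 -2.186
endloop
endfacet

endsolid


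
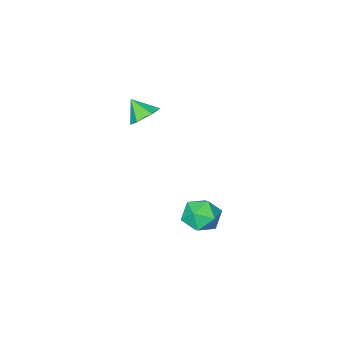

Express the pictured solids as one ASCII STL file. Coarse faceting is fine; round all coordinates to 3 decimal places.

solid 
facet normal -0.803 -0.055 0.593
outer loop
vertex 1.795 3.293 -1.54
vertex 1.978 2.412 -1.374
vertex 2.331 3.062 -0.836
endloop
endfacet
facet normal -0.527 0.603 0.599
outer loop
vertex 1.795 3.293 -1.54
vertex 2.331 3.062 -0.836
vertex 2.551 3.777 -1.363
endloop
endfacet
facet normal -0.526 0.848 -0.072
outer loop
vertex 1.795 3.293 -1.54
vertex 2.551 3.777 -1.363
vertex 2.333 3.568 -2.227
endloop
endfacet
facet normal -0.802 0.340 -0.492
outer loop
vertex 1.795 3.293 -1.54
vertex 2.333 3.568 -2.227
vertex 1.979 2.725 -2.233
endloop
endfacet
facet normal -0.973 -0.217 -0.080
outer loop
vertex 1.795 3.293 -1.54
vertex 1.979 2.725 -2.233
vertex 1.978 2.412 -1.374
endloop
endfacet
facet normal 0.151 0.556 0.817
outer loop
vertex 2.551 3.777 -1.363
vertex 2.331 3.062 -0.836
vertex 3.201 3.195 -1.087
endloop
endfacet
facet normal -0.297 -0.508 0.809
outer loop
vertex 2.331 3.062 -0.836
vertex 1.978 2.412 -1.374
vertex 2.847 2.352 -1.093
endloop
endfacet
facet normal -0.571 -0.771 -0.282
outer loop
vertex 1.978 2.412 -1.374
vertex 1.979 2.725 -2.233
vertex 2.629 2.143 -1.957
endloop
endfacet
facet normal -0.293 0.130 -0.947
outer loop
vertex 1.979 2.725 -2.233
vertex 2.333 3.568 -2.227
vertex 2.849 2.858 -2.484
endloop
endfacet
facet normal 0.153 0.951 -0.269
outer loop
vertex 2.333 3.568 -2.227
vertex 2.551 3.777 -1.363
vertex 3.202 3.508 -1.946
endloop
endfacet
facet normal 0.802 -0.340 0.492
outer loop
vertex 3.385 2.627 -1.78
vertex 3.201 3.195 -1.087
vertex 2.847 2.352 -1.093
endloop
endfacet
facet normal 0.526 -0.848 0.072
outer loop
vertex 3.385 2.627 -1.78
vertex 2.847 2.352 -1.093
vertex 2.629 2.143 -1.957
endloop
endfacet
facet normal 0.527 -0.603 -0.599
outer loop
vertex 3.385 2.627 -1.78
vertex 2.629 2.143 -1.957
vertex 2.849 2.858 -2.484
endloop
endfacet
facet normal 0.803 0.055 -0.593
outer loop
vertex 3.385 2.627 -1.78
vertex 2.849 2.858 -2.484
vertex 3.202 3.508 -1.946
endloop
endfacet
facet normal 0.973 0.217 0.080
outer loop
vertex 3.385 2.627 -1.78
vertex 3.202 3.508 -1.946
vertex 3.201 3.195 -1.087
endloop
endfacet
facet normal 0.293 -0.130 0.947
outer loop
vertex 2.847 2.352 -1.093
vertex 3.201 3.195 -1.087
vertex 2.331 3.062 -0.836
endloop
endfacet
facet normal -0.153 -0.951 0.269
outer loop
vertex 2.629 2.143 -1.957
vertex 2.847 2.352 -1.093
vertex 1.978 2.412 -1.374
endloop
endfacet
facet normal -0.151 -0.556 -0.817
outer loop
vertex 2.849 2.858 -2.484
vertex 2.629 2.143 -1.957
vertex 1.979 2.725 -2.233
endloop
endfacet
facet normal 0.297 0.508 -0.809
outer loop
vertex 3.202 3.508 -1.946
vertex 2.849 2.858 -2.484
vertex 2.333 3.568 -2.227
endloop
endfacet
facet normal 0.571 0.771 0.282
outer loop
vertex 3.201 3.195 -1.087
vertex 3.202 3.508 -1.946
vertex 2.551 3.777 -1.363
endloop
endfacet
facet normal -0.195 0.671 -0.715
outer loop
vertex 4.241 0.422 3.145
vertex 3.659 0.639 3.508
vertex 4.295 0.953 3.629
endloop
endfacet
facet normal 0.939 -0.279 0.201
outer loop
vertex 4.241 0.422 3.145
vertex 4.295 0.953 3.629
vertex 3.861 -0.059 4.252
endloop
endfacet
facet normal -0.195 0.671 -0.716
outer loop
vertex 4.295 0.953 3.629
vertex 3.659 0.639 3.508
vertex 3.713 1.17 3.991
endloop
endfacet
facet normal 0.575 0.236 0.783
outer loop
vertex 4.295 0.953 3.629
vertex 3.713 1.17 3.991
vertex 3.861 -0.059 4.252
endloop
endfacet
facet normal -0.196 0.671 -0.715
outer loop
vertex 3.713 1.17 3.991
vertex 3.659 0.639 3.508
vertex 3.076 0.856 3.871
endloop
endfacet
facet normal -0.263 0.170 0.950
outer loop
vertex 3.713 1.17 3.991
vertex 3.076 0.856 3.871
vertex 3.861 -0.059 4.252
endloop
endfacet
facet normal -0.195 0.671 -0.715
outer loop
vertex 3.076 0.856 3.871
vertex 3.659 0.639 3.508
vertex 3.022 0.325 3.387
endloop
endfacet
facet normal -0.739 -0.411 0.534
outer loop
vertex 3.076 0.856 3.871
vertex 3.022 0.325 3.387
vertex 3.861 -0.059 4.252
endloop
endfacet
facet normal -0.195 0.671 -0.716
outer loop
vertex 3.022 0.325 3.387
vertex 3.659 0.639 3.508
vertex 3.605 0.108 3.025
endloop
endfacet
facet normal -0.374 -0.926 -0.048
outer loop
vertex 3.022 0.325 3.387
vertex 3.605 0.108 3.025
vertex 3.861 -0.059 4.252
endloop
endfacet
facet normal -0.196 0.671 -0.715
outer loop
vertex 3.605 0.108 3.025
vertex 3.659 0.639 3.508
vertex 4.241 0.422 3.145
endloop
endfacet
facet normal 0.465 -0.859 -0.214
outer loop
vertex 3.605 0.108 3.025
vertex 4.241 0.422 3.145
vertex 3.861 -0.059 4.252
endloop
endfacet

endsolid


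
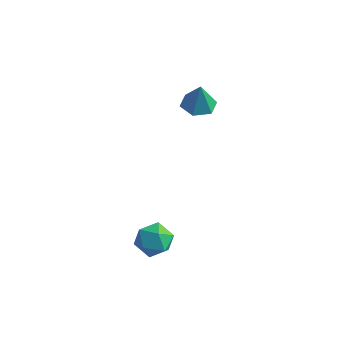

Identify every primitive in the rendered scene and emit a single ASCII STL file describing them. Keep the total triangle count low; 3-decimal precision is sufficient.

solid 
facet normal -0.132 0.090 -0.987
outer loop
vertex -2.915 3.234 2.527
vertex -3.585 2.562 2.555
vertex -3.823 3.474 2.67
endloop
endfacet
facet normal 0.294 0.814 0.500
outer loop
vertex -2.915 3.234 2.527
vertex -3.823 3.474 2.67
vertex -3.375 2.418 4.125
endloop
endfacet
facet normal -0.133 0.090 -0.987
outer loop
vertex -3.823 3.474 2.67
vertex -3.585 2.562 2.555
vertex -4.493 2.802 2.699
endloop
endfacet
facet normal -0.557 0.581 0.593
outer loop
vertex -3.823 3.474 2.67
vertex -4.493 2.802 2.699
vertex -3.375 2.418 4.125
endloop
endfacet
facet normal -0.133 0.090 -0.987
outer loop
vertex -4.493 2.802 2.699
vertex -3.585 2.562 2.555
vertex -4.256 1.889 2.584
endloop
endfacet
facet normal -0.791 -0.274 0.547
outer loop
vertex -4.493 2.802 2.699
vertex -4.256 1.889 2.584
vertex -3.375 2.418 4.125
endloop
endfacet
facet normal -0.133 0.090 -0.987
outer loop
vertex -4.256 1.889 2.584
vertex -3.585 2.562 2.555
vertex -3.348 1.649 2.44
endloop
endfacet
facet normal -0.173 -0.897 0.407
outer loop
vertex -4.256 1.889 2.584
vertex -3.348 1.649 2.44
vertex -3.375 2.418 4.125
endloop
endfacet
facet normal -0.132 0.090 -0.987
outer loop
vertex -3.348 1.649 2.44
vertex -3.585 2.562 2.555
vertex -2.677 2.322 2.412
endloop
endfacet
facet normal 0.679 -0.664 0.314
outer loop
vertex -3.348 1.649 2.44
vertex -2.677 2.322 2.412
vertex -3.375 2.418 4.125
endloop
endfacet
facet normal -0.132 0.090 -0.987
outer loop
vertex -2.677 2.322 2.412
vertex -3.585 2.562 2.555
vertex -2.915 3.234 2.527
endloop
endfacet
facet normal 0.912 0.193 0.361
outer loop
vertex -2.677 2.322 2.412
vertex -2.915 3.234 2.527
vertex -3.375 2.418 4.125
endloop
endfacet
facet normal -0.159 0.045 0.986
outer loop
vertex -2.378 -3.072 -1.791
vertex -2.856 -4.02 -1.825
vertex -1.809 -3.959 -1.659
endloop
endfacet
facet normal 0.434 0.399 0.808
outer loop
vertex -2.378 -3.072 -1.791
vertex -1.809 -3.959 -1.659
vertex -1.427 -3.168 -2.255
endloop
endfacet
facet normal 0.256 0.906 0.338
outer loop
vertex -2.378 -3.072 -1.791
vertex -1.427 -3.168 -2.255
vertex -2.239 -2.739 -2.79
endloop
endfacet
facet normal -0.448 0.865 0.226
outer loop
vertex -2.378 -3.072 -1.791
vertex -2.239 -2.739 -2.79
vertex -3.122 -3.266 -2.524
endloop
endfacet
facet normal -0.704 0.333 0.627
outer loop
vertex -2.378 -3.072 -1.791
vertex -3.122 -3.266 -2.524
vertex -2.856 -4.02 -1.825
endloop
endfacet
facet normal 0.874 -0.059 0.482
outer loop
vertex -1.427 -3.168 -2.255
vertex -1.809 -3.959 -1.659
vertex -1.318 -4.174 -2.576
endloop
endfacet
facet normal -0.085 -0.631 0.771
outer loop
vertex -1.809 -3.959 -1.659
vertex -2.856 -4.02 -1.825
vertex -2.201 -4.701 -2.31
endloop
endfacet
facet normal -0.968 -0.165 0.190
outer loop
vertex -2.856 -4.02 -1.825
vertex -3.122 -3.266 -2.524
vertex -3.013 -4.272 -2.845
endloop
endfacet
facet normal -0.553 0.695 -0.459
outer loop
vertex -3.122 -3.266 -2.524
vertex -2.239 -2.739 -2.79
vertex -2.631 -3.481 -3.441
endloop
endfacet
facet normal 0.586 0.761 -0.278
outer loop
vertex -2.239 -2.739 -2.79
vertex -1.427 -3.168 -2.255
vertex -1.584 -3.42 -3.275
endloop
endfacet
facet normal 0.448 -0.865 -0.226
outer loop
vertex -2.062 -4.368 -3.309
vertex -1.318 -4.174 -2.576
vertex -2.201 -4.701 -2.31
endloop
endfacet
facet normal -0.256 -0.906 -0.338
outer loop
vertex -2.062 -4.368 -3.309
vertex -2.201 -4.701 -2.31
vertex -3.013 -4.272 -2.845
endloop
endfacet
facet normal -0.434 -0.399 -0.808
outer loop
vertex -2.062 -4.368 -3.309
vertex -3.013 -4.272 -2.845
vertex -2.631 -3.481 -3.441
endloop
endfacet
facet normal 0.159 -0.045 -0.986
outer loop
vertex -2.062 -4.368 -3.309
vertex -2.631 -3.481 -3.441
vertex -1.584 -3.42 -3.275
endloop
endfacet
facet normal 0.704 -0.333 -0.627
outer loop
vertex -2.062 -4.368 -3.309
vertex -1.584 -3.42 -3.275
vertex -1.318 -4.174 -2.576
endloop
endfacet
facet normal 0.553 -0.695 0.459
outer loop
vertex -2.201 -4.701 -2.31
vertex -1.318 -4.174 -2.576
vertex -1.809 -3.959 -1.659
endloop
endfacet
facet normal -0.586 -0.761 0.278
outer loop
vertex -3.013 -4.272 -2.845
vertex -2.201 -4.701 -2.31
vertex -2.856 -4.02 -1.825
endloop
endfacet
facet normal -0.874 0.059 -0.482
outer loop
vertex -2.631 -3.481 -3.441
vertex -3.013 -4.272 -2.845
vertex -3.122 -3.266 -2.524
endloop
endfacet
facet normal 0.085 0.631 -0.771
outer loop
vertex -1.584 -3.42 -3.275
vertex -2.631 -3.481 -3.441
vertex -2.239 -2.739 -2.79
endloop
endfacet
facet normal 0.968 0.165 -0.190
outer loop
vertex -1.318 -4.174 -2.576
vertex -1.584 -3.42 -3.275
vertex -1.427 -3.168 -2.255
endloop
endfacet

endsolid


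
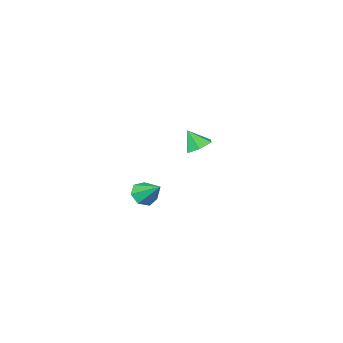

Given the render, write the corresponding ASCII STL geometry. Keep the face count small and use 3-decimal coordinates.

solid 
facet normal 0.117 -0.766 -0.632
outer loop
vertex 2.898 2.485 0.238
vertex 2.585 2.869 -0.285
vertex 3.283 2.832 -0.111
endloop
endfacet
facet normal 0.662 0.020 0.750
outer loop
vertex 2.898 2.485 0.238
vertex 3.283 2.832 -0.111
vertex 2.415 3.971 0.625
endloop
endfacet
facet normal 0.117 -0.766 -0.633
outer loop
vertex 3.283 2.832 -0.111
vertex 2.585 2.869 -0.285
vertex 3.142 3.207 -0.591
endloop
endfacet
facet normal 0.833 0.527 0.167
outer loop
vertex 3.283 2.832 -0.111
vertex 3.142 3.207 -0.591
vertex 2.415 3.971 0.625
endloop
endfacet
facet normal 0.118 -0.766 -0.632
outer loop
vertex 3.142 3.207 -0.591
vertex 2.585 2.869 -0.285
vertex 2.582 3.327 -0.841
endloop
endfacet
facet normal 0.341 0.874 -0.345
outer loop
vertex 3.142 3.207 -0.591
vertex 2.582 3.327 -0.841
vertex 2.415 3.971 0.625
endloop
endfacet
facet normal 0.118 -0.766 -0.632
outer loop
vertex 2.582 3.327 -0.841
vertex 2.585 2.869 -0.285
vertex 2.024 3.102 -0.672
endloop
endfacet
facet normal -0.445 0.800 -0.402
outer loop
vertex 2.582 3.327 -0.841
vertex 2.024 3.102 -0.672
vertex 2.415 3.971 0.625
endloop
endfacet
facet normal 0.118 -0.765 -0.633
outer loop
vertex 2.024 3.102 -0.672
vertex 2.585 2.869 -0.285
vertex 1.889 2.701 -0.212
endloop
endfacet
facet normal -0.932 0.360 0.040
outer loop
vertex 2.024 3.102 -0.672
vertex 1.889 2.701 -0.212
vertex 2.415 3.971 0.625
endloop
endfacet
facet normal 0.119 -0.766 -0.632
outer loop
vertex 1.889 2.701 -0.212
vertex 2.585 2.869 -0.285
vertex 2.277 2.427 0.193
endloop
endfacet
facet normal -0.755 -0.113 0.646
outer loop
vertex 1.889 2.701 -0.212
vertex 2.277 2.427 0.193
vertex 2.415 3.971 0.625
endloop
endfacet
facet normal 0.117 -0.766 -0.632
outer loop
vertex 2.277 2.427 0.193
vertex 2.585 2.869 -0.285
vertex 2.898 2.485 0.238
endloop
endfacet
facet normal -0.045 -0.265 0.963
outer loop
vertex 2.277 2.427 0.193
vertex 2.898 2.485 0.238
vertex 2.415 3.971 0.625
endloop
endfacet
facet normal -0.301 0.453 -0.839
outer loop
vertex -3.571 -1.536 -0.867
vertex -3.992 -2.186 -1.067
vertex -4.333 -1.607 -0.632
endloop
endfacet
facet normal 0.201 0.544 0.815
outer loop
vertex -3.571 -1.536 -0.867
vertex -4.333 -1.607 -0.632
vertex -3.628 -2.734 -0.053
endloop
endfacet
facet normal -0.300 0.454 -0.839
outer loop
vertex -4.333 -1.607 -0.632
vertex -3.992 -2.186 -1.067
vertex -4.754 -2.257 -0.833
endloop
endfacet
facet normal -0.541 0.092 0.836
outer loop
vertex -4.333 -1.607 -0.632
vertex -4.754 -2.257 -0.833
vertex -3.628 -2.734 -0.053
endloop
endfacet
facet normal -0.300 0.454 -0.839
outer loop
vertex -4.754 -2.257 -0.833
vertex -3.992 -2.186 -1.067
vertex -4.413 -2.836 -1.268
endloop
endfacet
facet normal -0.591 -0.677 0.439
outer loop
vertex -4.754 -2.257 -0.833
vertex -4.413 -2.836 -1.268
vertex -3.628 -2.734 -0.053
endloop
endfacet
facet normal -0.302 0.455 -0.838
outer loop
vertex -4.413 -2.836 -1.268
vertex -3.992 -2.186 -1.067
vertex -3.652 -2.764 -1.503
endloop
endfacet
facet normal 0.100 -0.995 0.019
outer loop
vertex -4.413 -2.836 -1.268
vertex -3.652 -2.764 -1.503
vertex -3.628 -2.734 -0.053
endloop
endfacet
facet normal -0.302 0.455 -0.838
outer loop
vertex -3.652 -2.764 -1.503
vertex -3.992 -2.186 -1.067
vertex -3.231 -2.114 -1.302
endloop
endfacet
facet normal 0.840 -0.543 -0.003
outer loop
vertex -3.652 -2.764 -1.503
vertex -3.231 -2.114 -1.302
vertex -3.628 -2.734 -0.053
endloop
endfacet
facet normal -0.302 0.454 -0.839
outer loop
vertex -3.231 -2.114 -1.302
vertex -3.992 -2.186 -1.067
vertex -3.571 -1.536 -0.867
endloop
endfacet
facet normal 0.890 0.226 0.395
outer loop
vertex -3.231 -2.114 -1.302
vertex -3.571 -1.536 -0.867
vertex -3.628 -2.734 -0.053
endloop
endfacet

endsolid


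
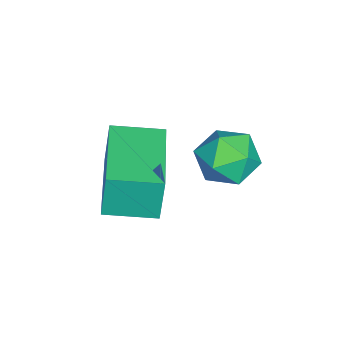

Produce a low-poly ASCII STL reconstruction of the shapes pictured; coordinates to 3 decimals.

solid 
facet normal -0.098 0.903 0.418
outer loop
vertex -1.547 4.516 -0.833
vertex -1.847 4.207 -0.235
vertex -1.118 4.304 -0.274
endloop
endfacet
facet normal 0.465 0.885 -0.021
outer loop
vertex -1.547 4.516 -0.833
vertex -1.118 4.304 -0.274
vertex -0.908 4.177 -0.968
endloop
endfacet
facet normal 0.232 0.704 -0.671
outer loop
vertex -1.547 4.516 -0.833
vertex -0.908 4.177 -0.968
vertex -1.507 4.003 -1.358
endloop
endfacet
facet normal -0.475 0.611 -0.633
outer loop
vertex -1.547 4.516 -0.833
vertex -1.507 4.003 -1.358
vertex -2.087 4.021 -0.906
endloop
endfacet
facet normal -0.678 0.734 0.039
outer loop
vertex -1.547 4.516 -0.833
vertex -2.087 4.021 -0.906
vertex -1.847 4.207 -0.235
endloop
endfacet
facet normal 0.906 0.371 0.206
outer loop
vertex -0.908 4.177 -0.968
vertex -1.118 4.304 -0.274
vertex -0.813 3.659 -0.454
endloop
endfacet
facet normal -0.004 0.399 0.917
outer loop
vertex -1.118 4.304 -0.274
vertex -1.847 4.207 -0.235
vertex -1.393 3.677 -0.002
endloop
endfacet
facet normal -0.945 0.127 0.303
outer loop
vertex -1.847 4.207 -0.235
vertex -2.087 4.021 -0.906
vertex -1.992 3.503 -0.392
endloop
endfacet
facet normal -0.615 -0.071 -0.786
outer loop
vertex -2.087 4.021 -0.906
vertex -1.507 4.003 -1.358
vertex -1.782 3.376 -1.086
endloop
endfacet
facet normal 0.527 0.080 -0.846
outer loop
vertex -1.507 4.003 -1.358
vertex -0.908 4.177 -0.968
vertex -1.053 3.473 -1.125
endloop
endfacet
facet normal 0.475 -0.611 0.633
outer loop
vertex -1.353 3.164 -0.527
vertex -0.813 3.659 -0.454
vertex -1.393 3.677 -0.002
endloop
endfacet
facet normal -0.232 -0.704 0.671
outer loop
vertex -1.353 3.164 -0.527
vertex -1.393 3.677 -0.002
vertex -1.992 3.503 -0.392
endloop
endfacet
facet normal -0.465 -0.885 0.021
outer loop
vertex -1.353 3.164 -0.527
vertex -1.992 3.503 -0.392
vertex -1.782 3.376 -1.086
endloop
endfacet
facet normal 0.098 -0.903 -0.418
outer loop
vertex -1.353 3.164 -0.527
vertex -1.782 3.376 -1.086
vertex -1.053 3.473 -1.125
endloop
endfacet
facet normal 0.678 -0.734 -0.039
outer loop
vertex -1.353 3.164 -0.527
vertex -1.053 3.473 -1.125
vertex -0.813 3.659 -0.454
endloop
endfacet
facet normal 0.615 0.071 0.786
outer loop
vertex -1.393 3.677 -0.002
vertex -0.813 3.659 -0.454
vertex -1.118 4.304 -0.274
endloop
endfacet
facet normal -0.527 -0.080 0.846
outer loop
vertex -1.992 3.503 -0.392
vertex -1.393 3.677 -0.002
vertex -1.847 4.207 -0.235
endloop
endfacet
facet normal -0.906 -0.371 -0.206
outer loop
vertex -1.782 3.376 -1.086
vertex -1.992 3.503 -0.392
vertex -2.087 4.021 -0.906
endloop
endfacet
facet normal 0.004 -0.399 -0.917
outer loop
vertex -1.053 3.473 -1.125
vertex -1.782 3.376 -1.086
vertex -1.507 4.003 -1.358
endloop
endfacet
facet normal 0.945 -0.127 -0.303
outer loop
vertex -0.813 3.659 -0.454
vertex -1.053 3.473 -1.125
vertex -0.908 4.177 -0.968
endloop
endfacet
facet normal -0.977 -0.202 -0.073
outer loop
vertex -2.12 1.253 -0.815
vertex -2.347 2.394 -0.937
vertex -2.018 1.156 -1.906
endloop
endfacet
facet normal 0.194 -0.975 0.105
outer loop
vertex -0.133 1.546 -1.763
vertex -2.12 1.253 -0.815
vertex -2.018 1.156 -1.906
endloop
endfacet
facet normal -0.977 -0.202 -0.073
outer loop
vertex -2.018 1.156 -1.906
vertex -2.347 2.394 -0.937
vertex -2.245 2.297 -2.028
endloop
endfacet
facet normal 0.093 -0.087 -0.992
outer loop
vertex -2.245 2.297 -2.028
vertex -0.133 1.546 -1.763
vertex -2.018 1.156 -1.906
endloop
endfacet
facet normal -0.093 0.087 0.992
outer loop
vertex -2.12 1.253 -0.815
vertex -0.462 2.784 -0.794
vertex -2.347 2.394 -0.937
endloop
endfacet
facet normal 0.194 -0.975 0.105
outer loop
vertex -0.235 1.643 -0.672
vertex -2.12 1.253 -0.815
vertex -0.133 1.546 -1.763
endloop
endfacet
facet normal -0.093 0.087 0.992
outer loop
vertex -0.235 1.643 -0.672
vertex -0.462 2.784 -0.794
vertex -2.12 1.253 -0.815
endloop
endfacet
facet normal -0.194 0.975 -0.105
outer loop
vertex -2.347 2.394 -0.937
vertex -0.462 2.784 -0.794
vertex -2.245 2.297 -2.028
endloop
endfacet
facet normal 0.093 -0.087 -0.992
outer loop
vertex -0.36 2.687 -1.885
vertex -0.133 1.546 -1.763
vertex -2.245 2.297 -2.028
endloop
endfacet
facet normal -0.194 0.975 -0.105
outer loop
vertex -2.245 2.297 -2.028
vertex -0.462 2.784 -0.794
vertex -0.36 2.687 -1.885
endloop
endfacet
facet normal 0.977 0.202 0.073
outer loop
vertex -0.36 2.687 -1.885
vertex -0.235 1.643 -0.672
vertex -0.133 1.546 -1.763
endloop
endfacet
facet normal 0.977 0.202 0.073
outer loop
vertex -0.462 2.784 -0.794
vertex -0.235 1.643 -0.672
vertex -0.36 2.687 -1.885
endloop
endfacet

endsolid


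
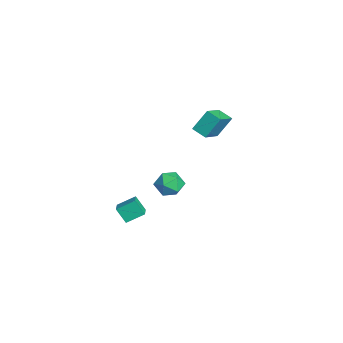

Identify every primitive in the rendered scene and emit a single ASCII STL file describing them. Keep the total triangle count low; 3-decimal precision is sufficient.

solid 
facet normal -0.919 0.195 -0.343
outer loop
vertex 2.12 -4.462 -0.563
vertex 2.128 -3.566 -0.076
vertex 2.483 -4.062 -1.307
endloop
endfacet
facet normal -0.008 -0.879 -0.477
outer loop
vertex 3.292 -4.234 -1.004
vertex 2.12 -4.462 -0.563
vertex 2.483 -4.062 -1.307
endloop
endfacet
facet normal -0.918 0.196 -0.344
outer loop
vertex 2.483 -4.062 -1.307
vertex 2.128 -3.566 -0.076
vertex 2.492 -3.165 -0.82
endloop
endfacet
facet normal 0.395 0.435 -0.809
outer loop
vertex 2.492 -3.165 -0.82
vertex 3.292 -4.234 -1.004
vertex 2.483 -4.062 -1.307
endloop
endfacet
facet normal -0.395 -0.436 0.808
outer loop
vertex 2.12 -4.462 -0.563
vertex 2.937 -3.738 0.227
vertex 2.128 -3.566 -0.076
endloop
endfacet
facet normal -0.009 -0.878 -0.478
outer loop
vertex 2.928 -4.635 -0.26
vertex 2.12 -4.462 -0.563
vertex 3.292 -4.234 -1.004
endloop
endfacet
facet normal -0.396 -0.435 0.809
outer loop
vertex 2.928 -4.635 -0.26
vertex 2.937 -3.738 0.227
vertex 2.12 -4.462 -0.563
endloop
endfacet
facet normal 0.008 0.879 0.477
outer loop
vertex 2.128 -3.566 -0.076
vertex 2.937 -3.738 0.227
vertex 2.492 -3.165 -0.82
endloop
endfacet
facet normal 0.396 0.436 -0.808
outer loop
vertex 3.3 -3.338 -0.517
vertex 3.292 -4.234 -1.004
vertex 2.492 -3.165 -0.82
endloop
endfacet
facet normal 0.009 0.879 0.477
outer loop
vertex 2.492 -3.165 -0.82
vertex 2.937 -3.738 0.227
vertex 3.3 -3.338 -0.517
endloop
endfacet
facet normal 0.918 -0.195 0.344
outer loop
vertex 3.3 -3.338 -0.517
vertex 2.928 -4.635 -0.26
vertex 3.292 -4.234 -1.004
endloop
endfacet
facet normal 0.919 -0.196 0.343
outer loop
vertex 2.937 -3.738 0.227
vertex 2.928 -4.635 -0.26
vertex 3.3 -3.338 -0.517
endloop
endfacet
facet normal -0.701 -0.624 0.345
outer loop
vertex -3.581 0.3 0.404
vertex -3.735 1.092 1.524
vertex -4.722 1.159 -0.36
endloop
endfacet
facet normal 0.111 -0.574 -0.811
outer loop
vertex -4.105 1.708 -0.664
vertex -3.581 0.3 0.404
vertex -4.722 1.159 -0.36
endloop
endfacet
facet normal -0.701 -0.624 0.345
outer loop
vertex -4.722 1.159 -0.36
vertex -3.735 1.092 1.524
vertex -4.876 1.951 0.759
endloop
endfacet
facet normal -0.704 0.530 -0.472
outer loop
vertex -4.876 1.951 0.759
vertex -4.105 1.708 -0.664
vertex -4.722 1.159 -0.36
endloop
endfacet
facet normal 0.704 -0.530 0.472
outer loop
vertex -3.581 0.3 0.404
vertex -3.118 1.641 1.22
vertex -3.735 1.092 1.524
endloop
endfacet
facet normal 0.112 -0.574 -0.811
outer loop
vertex -2.964 0.849 0.101
vertex -3.581 0.3 0.404
vertex -4.105 1.708 -0.664
endloop
endfacet
facet normal 0.704 -0.530 0.472
outer loop
vertex -2.964 0.849 0.101
vertex -3.118 1.641 1.22
vertex -3.581 0.3 0.404
endloop
endfacet
facet normal -0.111 0.574 0.811
outer loop
vertex -3.735 1.092 1.524
vertex -3.118 1.641 1.22
vertex -4.876 1.951 0.759
endloop
endfacet
facet normal -0.704 0.531 -0.472
outer loop
vertex -4.259 2.5 0.456
vertex -4.105 1.708 -0.664
vertex -4.876 1.951 0.759
endloop
endfacet
facet normal -0.112 0.573 0.812
outer loop
vertex -4.876 1.951 0.759
vertex -3.118 1.641 1.22
vertex -4.259 2.5 0.456
endloop
endfacet
facet normal 0.701 0.624 -0.345
outer loop
vertex -4.259 2.5 0.456
vertex -2.964 0.849 0.101
vertex -4.105 1.708 -0.664
endloop
endfacet
facet normal 0.701 0.624 -0.345
outer loop
vertex -3.118 1.641 1.22
vertex -2.964 0.849 0.101
vertex -4.259 2.5 0.456
endloop
endfacet
facet normal -0.170 0.238 0.956
outer loop
vertex -1.221 -0.993 -1.053
vertex -0.908 -1.725 -0.815
vertex -0.41 -1.064 -0.891
endloop
endfacet
facet normal -0.041 0.822 0.568
outer loop
vertex -1.221 -0.993 -1.053
vertex -0.41 -1.064 -0.891
vertex -0.665 -0.624 -1.547
endloop
endfacet
facet normal -0.525 0.850 0.045
outer loop
vertex -1.221 -0.993 -1.053
vertex -0.665 -0.624 -1.547
vertex -1.322 -1.012 -1.877
endloop
endfacet
facet normal -0.953 0.284 0.110
outer loop
vertex -1.221 -0.993 -1.053
vertex -1.322 -1.012 -1.877
vertex -1.472 -1.692 -1.424
endloop
endfacet
facet normal -0.733 -0.094 0.674
outer loop
vertex -1.221 -0.993 -1.053
vertex -1.472 -1.692 -1.424
vertex -0.908 -1.725 -0.815
endloop
endfacet
facet normal 0.604 0.750 0.269
outer loop
vertex -0.665 -0.624 -1.547
vertex -0.41 -1.064 -0.891
vertex -0.008 -1.128 -1.616
endloop
endfacet
facet normal 0.395 -0.194 0.898
outer loop
vertex -0.41 -1.064 -0.891
vertex -0.908 -1.725 -0.815
vertex -0.158 -1.808 -1.163
endloop
endfacet
facet normal -0.517 -0.734 0.439
outer loop
vertex -0.908 -1.725 -0.815
vertex -1.472 -1.692 -1.424
vertex -0.815 -2.196 -1.493
endloop
endfacet
facet normal -0.873 -0.123 -0.473
outer loop
vertex -1.472 -1.692 -1.424
vertex -1.322 -1.012 -1.877
vertex -1.07 -1.756 -2.149
endloop
endfacet
facet normal -0.180 0.796 -0.578
outer loop
vertex -1.322 -1.012 -1.877
vertex -0.665 -0.624 -1.547
vertex -0.572 -1.095 -2.225
endloop
endfacet
facet normal 0.953 -0.284 -0.110
outer loop
vertex -0.259 -1.827 -1.987
vertex -0.008 -1.128 -1.616
vertex -0.158 -1.808 -1.163
endloop
endfacet
facet normal 0.525 -0.850 -0.045
outer loop
vertex -0.259 -1.827 -1.987
vertex -0.158 -1.808 -1.163
vertex -0.815 -2.196 -1.493
endloop
endfacet
facet normal 0.041 -0.822 -0.568
outer loop
vertex -0.259 -1.827 -1.987
vertex -0.815 -2.196 -1.493
vertex -1.07 -1.756 -2.149
endloop
endfacet
facet normal 0.170 -0.238 -0.956
outer loop
vertex -0.259 -1.827 -1.987
vertex -1.07 -1.756 -2.149
vertex -0.572 -1.095 -2.225
endloop
endfacet
facet normal 0.733 0.094 -0.674
outer loop
vertex -0.259 -1.827 -1.987
vertex -0.572 -1.095 -2.225
vertex -0.008 -1.128 -1.616
endloop
endfacet
facet normal 0.873 0.123 0.473
outer loop
vertex -0.158 -1.808 -1.163
vertex -0.008 -1.128 -1.616
vertex -0.41 -1.064 -0.891
endloop
endfacet
facet normal 0.180 -0.796 0.578
outer loop
vertex -0.815 -2.196 -1.493
vertex -0.158 -1.808 -1.163
vertex -0.908 -1.725 -0.815
endloop
endfacet
facet normal -0.604 -0.750 -0.269
outer loop
vertex -1.07 -1.756 -2.149
vertex -0.815 -2.196 -1.493
vertex -1.472 -1.692 -1.424
endloop
endfacet
facet normal -0.395 0.194 -0.898
outer loop
vertex -0.572 -1.095 -2.225
vertex -1.07 -1.756 -2.149
vertex -1.322 -1.012 -1.877
endloop
endfacet
facet normal 0.517 0.734 -0.439
outer loop
vertex -0.008 -1.128 -1.616
vertex -0.572 -1.095 -2.225
vertex -0.665 -0.624 -1.547
endloop
endfacet

endsolid


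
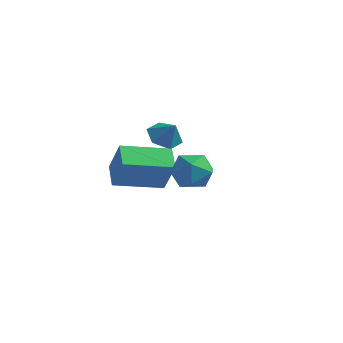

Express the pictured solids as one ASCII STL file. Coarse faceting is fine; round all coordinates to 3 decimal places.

solid 
facet normal -0.855 0.489 -0.173
outer loop
vertex 0.14 -3.305 -1.741
vertex -0.345 -3.976 -1.24
vertex 0.009 -3.197 -0.788
endloop
endfacet
facet normal -0.303 0.941 -0.148
outer loop
vertex 0.14 -3.305 -1.741
vertex 0.009 -3.197 -0.788
vertex 0.865 -2.984 -1.187
endloop
endfacet
facet normal 0.166 0.743 -0.648
outer loop
vertex 0.14 -3.305 -1.741
vertex 0.865 -2.984 -1.187
vertex 1.039 -3.631 -1.884
endloop
endfacet
facet normal -0.095 0.169 -0.981
outer loop
vertex 0.14 -3.305 -1.741
vertex 1.039 -3.631 -1.884
vertex 0.292 -4.244 -1.917
endloop
endfacet
facet normal -0.726 0.011 -0.688
outer loop
vertex 0.14 -3.305 -1.741
vertex 0.292 -4.244 -1.917
vertex -0.345 -3.976 -1.24
endloop
endfacet
facet normal 0.011 0.873 0.488
outer loop
vertex 0.865 -2.984 -1.187
vertex 0.009 -3.197 -0.788
vertex 0.828 -3.456 -0.343
endloop
endfacet
facet normal -0.882 0.140 0.450
outer loop
vertex 0.009 -3.197 -0.788
vertex -0.345 -3.976 -1.24
vertex 0.081 -4.069 -0.376
endloop
endfacet
facet normal -0.673 -0.632 -0.383
outer loop
vertex -0.345 -3.976 -1.24
vertex 0.292 -4.244 -1.917
vertex 0.255 -4.716 -1.073
endloop
endfacet
facet normal 0.347 -0.377 -0.859
outer loop
vertex 0.292 -4.244 -1.917
vertex 1.039 -3.631 -1.884
vertex 1.111 -4.503 -1.472
endloop
endfacet
facet normal 0.770 0.552 -0.320
outer loop
vertex 1.039 -3.631 -1.884
vertex 0.865 -2.984 -1.187
vertex 1.465 -3.724 -1.02
endloop
endfacet
facet normal 0.095 -0.169 0.981
outer loop
vertex 0.98 -4.395 -0.519
vertex 0.828 -3.456 -0.343
vertex 0.081 -4.069 -0.376
endloop
endfacet
facet normal -0.166 -0.743 0.648
outer loop
vertex 0.98 -4.395 -0.519
vertex 0.081 -4.069 -0.376
vertex 0.255 -4.716 -1.073
endloop
endfacet
facet normal 0.303 -0.941 0.148
outer loop
vertex 0.98 -4.395 -0.519
vertex 0.255 -4.716 -1.073
vertex 1.111 -4.503 -1.472
endloop
endfacet
facet normal 0.855 -0.489 0.173
outer loop
vertex 0.98 -4.395 -0.519
vertex 1.111 -4.503 -1.472
vertex 1.465 -3.724 -1.02
endloop
endfacet
facet normal 0.726 -0.011 0.688
outer loop
vertex 0.98 -4.395 -0.519
vertex 1.465 -3.724 -1.02
vertex 0.828 -3.456 -0.343
endloop
endfacet
facet normal -0.347 0.377 0.859
outer loop
vertex 0.081 -4.069 -0.376
vertex 0.828 -3.456 -0.343
vertex 0.009 -3.197 -0.788
endloop
endfacet
facet normal -0.770 -0.552 0.320
outer loop
vertex 0.255 -4.716 -1.073
vertex 0.081 -4.069 -0.376
vertex -0.345 -3.976 -1.24
endloop
endfacet
facet normal -0.011 -0.873 -0.488
outer loop
vertex 1.111 -4.503 -1.472
vertex 0.255 -4.716 -1.073
vertex 0.292 -4.244 -1.917
endloop
endfacet
facet normal 0.882 -0.140 -0.450
outer loop
vertex 1.465 -3.724 -1.02
vertex 1.111 -4.503 -1.472
vertex 1.039 -3.631 -1.884
endloop
endfacet
facet normal 0.673 0.632 0.383
outer loop
vertex 0.828 -3.456 -0.343
vertex 1.465 -3.724 -1.02
vertex 0.865 -2.984 -1.187
endloop
endfacet
facet normal -0.506 0.182 -0.843
outer loop
vertex -5.19 -2.323 -2.782
vertex -3.945 -0.558 -3.147
vertex -4.385 -3.021 -3.416
endloop
endfacet
facet normal -0.568 -0.806 0.166
outer loop
vertex -3.495 -3.342 -1.933
vertex -5.19 -2.323 -2.782
vertex -4.385 -3.021 -3.416
endloop
endfacet
facet normal -0.506 0.182 -0.843
outer loop
vertex -4.385 -3.021 -3.416
vertex -3.945 -0.558 -3.147
vertex -3.141 -1.256 -3.781
endloop
endfacet
facet normal 0.649 -0.563 -0.511
outer loop
vertex -3.141 -1.256 -3.781
vertex -3.495 -3.342 -1.933
vertex -4.385 -3.021 -3.416
endloop
endfacet
facet normal -0.649 0.563 0.511
outer loop
vertex -5.19 -2.323 -2.782
vertex -3.055 -0.879 -1.664
vertex -3.945 -0.558 -3.147
endloop
endfacet
facet normal -0.568 -0.806 0.167
outer loop
vertex -4.299 -2.644 -1.299
vertex -5.19 -2.323 -2.782
vertex -3.495 -3.342 -1.933
endloop
endfacet
facet normal -0.649 0.563 0.512
outer loop
vertex -4.299 -2.644 -1.299
vertex -3.055 -0.879 -1.664
vertex -5.19 -2.323 -2.782
endloop
endfacet
facet normal 0.568 0.806 -0.167
outer loop
vertex -3.945 -0.558 -3.147
vertex -3.055 -0.879 -1.664
vertex -3.141 -1.256 -3.781
endloop
endfacet
facet normal 0.649 -0.563 -0.512
outer loop
vertex -2.25 -1.577 -2.298
vertex -3.495 -3.342 -1.933
vertex -3.141 -1.256 -3.781
endloop
endfacet
facet normal 0.568 0.806 -0.167
outer loop
vertex -3.141 -1.256 -3.781
vertex -3.055 -0.879 -1.664
vertex -2.25 -1.577 -2.298
endloop
endfacet
facet normal 0.506 -0.183 0.843
outer loop
vertex -2.25 -1.577 -2.298
vertex -4.299 -2.644 -1.299
vertex -3.495 -3.342 -1.933
endloop
endfacet
facet normal 0.506 -0.182 0.843
outer loop
vertex -3.055 -0.879 -1.664
vertex -4.299 -2.644 -1.299
vertex -2.25 -1.577 -2.298
endloop
endfacet
facet normal -0.657 0.090 -0.748
outer loop
vertex -3.57 -0.381 -1.947
vertex -4.142 -0.083 -1.409
vertex -3.621 0.445 -1.803
endloop
endfacet
facet normal 0.992 0.078 -0.097
outer loop
vertex -3.57 -0.381 -1.947
vertex -3.621 0.445 -1.803
vertex -3.458 -0.177 -0.631
endloop
endfacet
facet normal -0.657 0.091 -0.748
outer loop
vertex -3.621 0.445 -1.803
vertex -4.142 -0.083 -1.409
vertex -4.192 0.743 -1.265
endloop
endfacet
facet normal 0.642 0.711 0.288
outer loop
vertex -3.621 0.445 -1.803
vertex -4.192 0.743 -1.265
vertex -3.458 -0.177 -0.631
endloop
endfacet
facet normal -0.658 0.090 -0.747
outer loop
vertex -4.192 0.743 -1.265
vertex -4.142 -0.083 -1.409
vertex -4.713 0.215 -0.87
endloop
endfacet
facet normal 0.027 0.582 0.813
outer loop
vertex -4.192 0.743 -1.265
vertex -4.713 0.215 -0.87
vertex -3.458 -0.177 -0.631
endloop
endfacet
facet normal -0.658 0.091 -0.748
outer loop
vertex -4.713 0.215 -0.87
vertex -4.142 -0.083 -1.409
vertex -4.663 -0.611 -1.015
endloop
endfacet
facet normal -0.238 -0.182 0.954
outer loop
vertex -4.713 0.215 -0.87
vertex -4.663 -0.611 -1.015
vertex -3.458 -0.177 -0.631
endloop
endfacet
facet normal -0.657 0.091 -0.748
outer loop
vertex -4.663 -0.611 -1.015
vertex -4.142 -0.083 -1.409
vertex -4.092 -0.909 -1.553
endloop
endfacet
facet normal 0.112 -0.814 0.570
outer loop
vertex -4.663 -0.611 -1.015
vertex -4.092 -0.909 -1.553
vertex -3.458 -0.177 -0.631
endloop
endfacet
facet normal -0.657 0.091 -0.749
outer loop
vertex -4.092 -0.909 -1.553
vertex -4.142 -0.083 -1.409
vertex -3.57 -0.381 -1.947
endloop
endfacet
facet normal 0.727 -0.685 0.044
outer loop
vertex -4.092 -0.909 -1.553
vertex -3.57 -0.381 -1.947
vertex -3.458 -0.177 -0.631
endloop
endfacet

endsolid


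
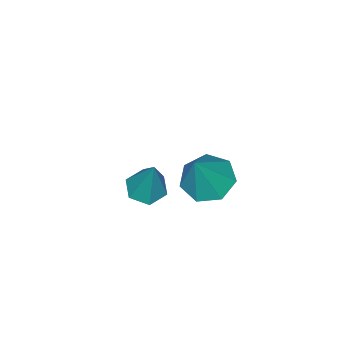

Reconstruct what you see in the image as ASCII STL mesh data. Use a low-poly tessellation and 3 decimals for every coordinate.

solid 
facet normal -0.479 -0.099 -0.872
outer loop
vertex -1.803 -3.074 -2.17
vertex -2.313 -2.604 -1.943
vertex -1.692 -2.464 -2.3
endloop
endfacet
facet normal 0.980 -0.191 -0.060
outer loop
vertex -1.803 -3.074 -2.17
vertex -1.692 -2.464 -2.3
vertex -1.587 -2.456 -0.617
endloop
endfacet
facet normal -0.479 -0.099 -0.872
outer loop
vertex -1.692 -2.464 -2.3
vertex -2.313 -2.604 -1.943
vertex -2.049 -1.96 -2.161
endloop
endfacet
facet normal 0.808 0.587 -0.053
outer loop
vertex -1.692 -2.464 -2.3
vertex -2.049 -1.96 -2.161
vertex -1.587 -2.456 -0.617
endloop
endfacet
facet normal -0.479 -0.099 -0.872
outer loop
vertex -2.049 -1.96 -2.161
vertex -2.313 -2.604 -1.943
vertex -2.605 -1.941 -1.858
endloop
endfacet
facet normal 0.171 0.952 0.255
outer loop
vertex -2.049 -1.96 -2.161
vertex -2.605 -1.941 -1.858
vertex -1.587 -2.456 -0.617
endloop
endfacet
facet normal -0.477 -0.098 -0.873
outer loop
vertex -2.605 -1.941 -1.858
vertex -2.313 -2.604 -1.943
vertex -2.942 -2.421 -1.62
endloop
endfacet
facet normal -0.451 0.630 0.632
outer loop
vertex -2.605 -1.941 -1.858
vertex -2.942 -2.421 -1.62
vertex -1.587 -2.456 -0.617
endloop
endfacet
facet normal -0.477 -0.099 -0.873
outer loop
vertex -2.942 -2.421 -1.62
vertex -2.313 -2.604 -1.943
vertex -2.805 -3.04 -1.625
endloop
endfacet
facet normal -0.592 -0.137 0.794
outer loop
vertex -2.942 -2.421 -1.62
vertex -2.805 -3.04 -1.625
vertex -1.587 -2.456 -0.617
endloop
endfacet
facet normal -0.478 -0.098 -0.873
outer loop
vertex -2.805 -3.04 -1.625
vertex -2.313 -2.604 -1.943
vertex -2.298 -3.331 -1.87
endloop
endfacet
facet normal -0.143 -0.771 0.620
outer loop
vertex -2.805 -3.04 -1.625
vertex -2.298 -3.331 -1.87
vertex -1.587 -2.456 -0.617
endloop
endfacet
facet normal -0.478 -0.098 -0.873
outer loop
vertex -2.298 -3.331 -1.87
vertex -2.313 -2.604 -1.943
vertex -1.803 -3.074 -2.17
endloop
endfacet
facet normal 0.558 -0.795 0.239
outer loop
vertex -2.298 -3.331 -1.87
vertex -1.803 -3.074 -2.17
vertex -1.587 -2.456 -0.617
endloop
endfacet
facet normal -0.208 -0.336 -0.919
outer loop
vertex 0.821 -1.832 0.115
vertex 0.509 -2.183 0.314
vertex 0.328 -1.723 0.187
endloop
endfacet
facet normal 0.203 0.975 -0.085
outer loop
vertex 0.821 -1.832 0.115
vertex 0.328 -1.723 0.187
vertex 0.811 -1.697 1.646
endloop
endfacet
facet normal -0.208 -0.336 -0.919
outer loop
vertex 0.328 -1.723 0.187
vertex 0.509 -2.183 0.314
vertex 0.016 -2.074 0.386
endloop
endfacet
facet normal -0.669 0.713 0.209
outer loop
vertex 0.328 -1.723 0.187
vertex 0.016 -2.074 0.386
vertex 0.811 -1.697 1.646
endloop
endfacet
facet normal -0.208 -0.334 -0.919
outer loop
vertex 0.016 -2.074 0.386
vertex 0.509 -2.183 0.314
vertex 0.197 -2.534 0.512
endloop
endfacet
facet normal -0.811 -0.165 0.561
outer loop
vertex 0.016 -2.074 0.386
vertex 0.197 -2.534 0.512
vertex 0.811 -1.697 1.646
endloop
endfacet
facet normal -0.208 -0.334 -0.919
outer loop
vertex 0.197 -2.534 0.512
vertex 0.509 -2.183 0.314
vertex 0.69 -2.643 0.44
endloop
endfacet
facet normal -0.082 -0.780 0.620
outer loop
vertex 0.197 -2.534 0.512
vertex 0.69 -2.643 0.44
vertex 0.811 -1.697 1.646
endloop
endfacet
facet normal -0.207 -0.334 -0.920
outer loop
vertex 0.69 -2.643 0.44
vertex 0.509 -2.183 0.314
vertex 1.002 -2.291 0.242
endloop
endfacet
facet normal 0.791 -0.517 0.327
outer loop
vertex 0.69 -2.643 0.44
vertex 1.002 -2.291 0.242
vertex 0.811 -1.697 1.646
endloop
endfacet
facet normal -0.208 -0.336 -0.919
outer loop
vertex 1.002 -2.291 0.242
vertex 0.509 -2.183 0.314
vertex 0.821 -1.832 0.115
endloop
endfacet
facet normal 0.932 0.361 -0.026
outer loop
vertex 1.002 -2.291 0.242
vertex 0.821 -1.832 0.115
vertex 0.811 -1.697 1.646
endloop
endfacet

endsolid
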